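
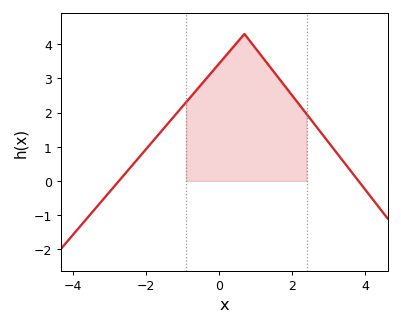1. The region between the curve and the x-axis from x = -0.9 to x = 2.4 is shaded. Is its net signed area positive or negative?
positive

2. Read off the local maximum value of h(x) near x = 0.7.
4.3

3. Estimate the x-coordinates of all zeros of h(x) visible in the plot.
-2.8, 3.8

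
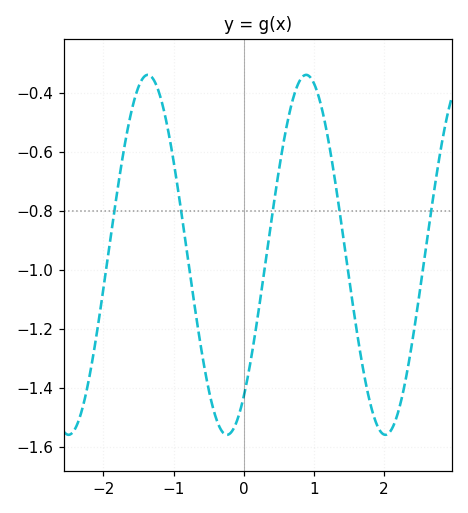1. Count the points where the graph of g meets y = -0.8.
5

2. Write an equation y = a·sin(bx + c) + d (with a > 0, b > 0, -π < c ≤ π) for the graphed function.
y = 0.61sin(2.78x - 0.912) - 0.95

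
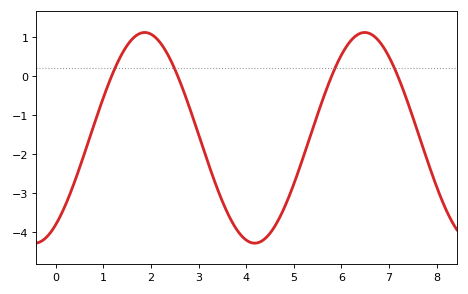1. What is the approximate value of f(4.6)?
-3.8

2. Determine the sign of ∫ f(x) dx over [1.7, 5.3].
negative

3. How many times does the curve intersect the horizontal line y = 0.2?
4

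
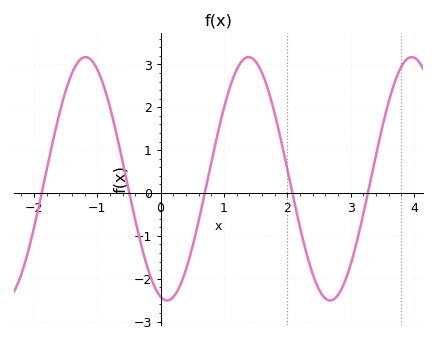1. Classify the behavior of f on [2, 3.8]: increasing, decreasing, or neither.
neither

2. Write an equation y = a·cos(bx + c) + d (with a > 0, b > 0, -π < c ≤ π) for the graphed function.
y = 2.84cos(2.44x + 2.89) + 0.33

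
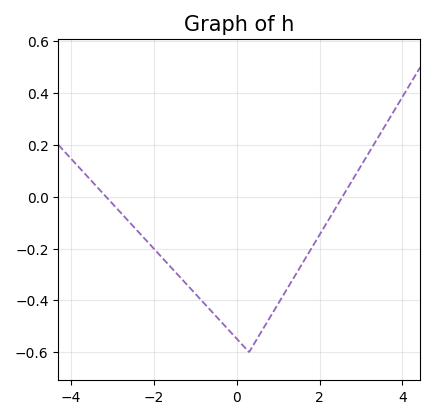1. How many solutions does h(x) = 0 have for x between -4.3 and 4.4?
2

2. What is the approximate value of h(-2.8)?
-0.061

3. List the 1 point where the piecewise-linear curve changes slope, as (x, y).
(0.3, -0.6)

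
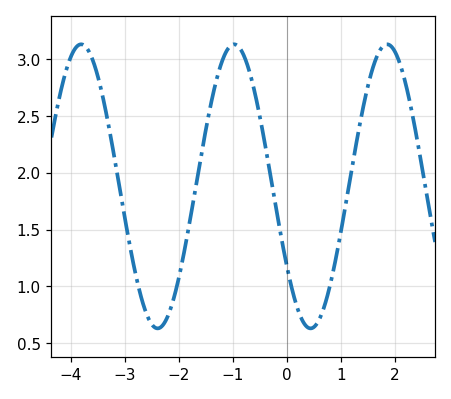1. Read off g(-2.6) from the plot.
0.764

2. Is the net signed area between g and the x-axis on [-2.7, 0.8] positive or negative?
positive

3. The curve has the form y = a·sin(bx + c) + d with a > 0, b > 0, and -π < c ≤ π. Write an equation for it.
y = 1.25sin(2.22x - 2.55) + 1.88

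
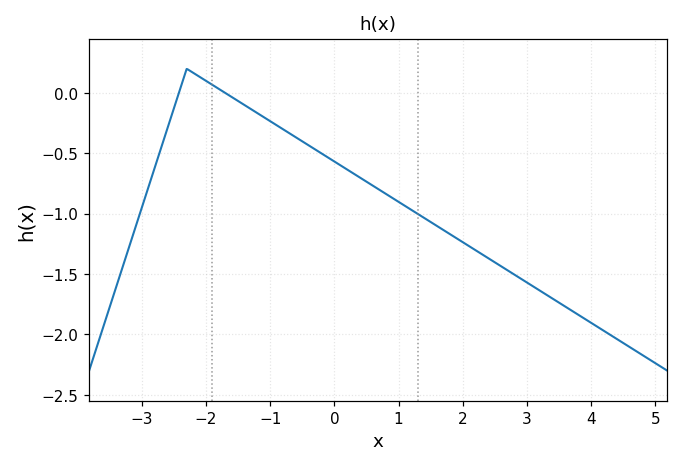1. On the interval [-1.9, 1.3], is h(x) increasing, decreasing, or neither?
decreasing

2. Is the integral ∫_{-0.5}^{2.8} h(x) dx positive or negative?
negative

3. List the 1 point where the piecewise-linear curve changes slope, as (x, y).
(-2.3, 0.2)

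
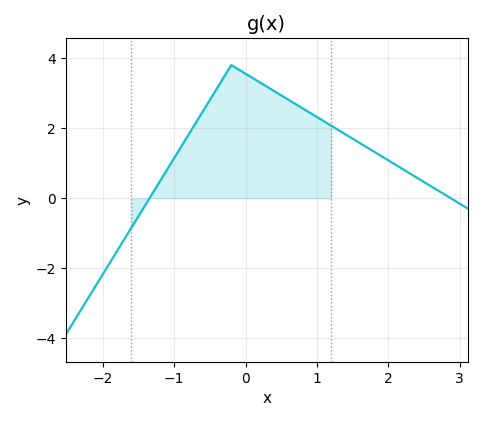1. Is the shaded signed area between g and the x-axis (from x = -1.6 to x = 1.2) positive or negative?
positive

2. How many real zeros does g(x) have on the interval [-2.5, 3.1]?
2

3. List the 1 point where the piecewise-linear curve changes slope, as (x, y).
(-0.2, 3.8)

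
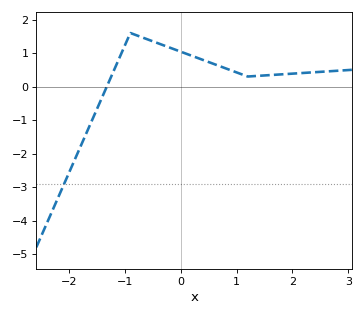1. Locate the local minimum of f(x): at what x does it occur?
1.2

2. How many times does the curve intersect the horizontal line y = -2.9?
1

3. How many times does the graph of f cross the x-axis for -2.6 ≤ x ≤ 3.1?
1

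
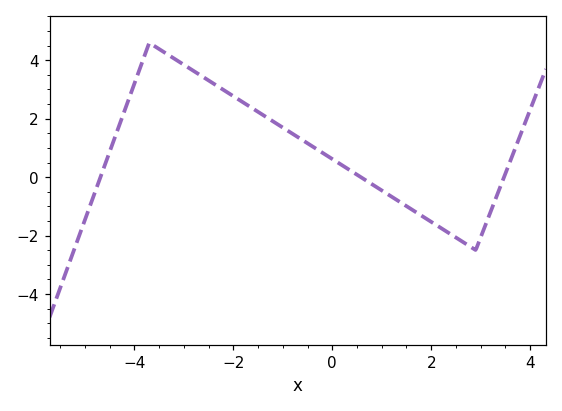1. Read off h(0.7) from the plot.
-0.133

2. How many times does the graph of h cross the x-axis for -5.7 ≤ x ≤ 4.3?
3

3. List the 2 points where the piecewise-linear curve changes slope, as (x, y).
(-3.7, 4.6); (2.9, -2.5)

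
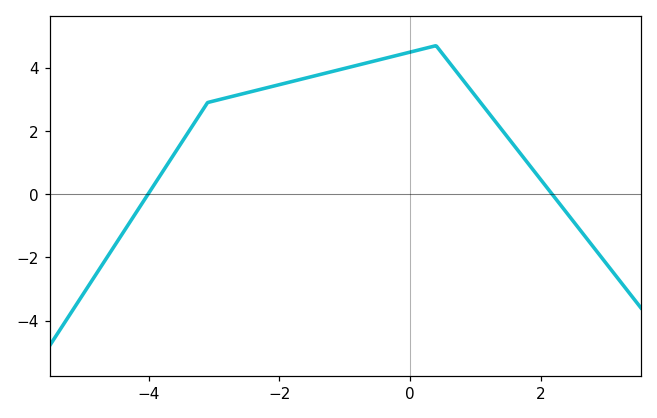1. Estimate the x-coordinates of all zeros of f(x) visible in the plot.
-4, 2.2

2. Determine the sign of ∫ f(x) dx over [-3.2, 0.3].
positive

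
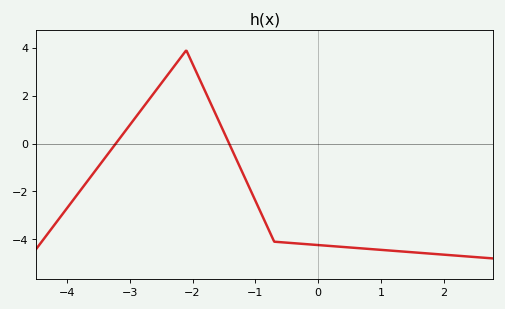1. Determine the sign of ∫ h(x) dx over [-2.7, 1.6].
negative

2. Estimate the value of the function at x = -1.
-2.4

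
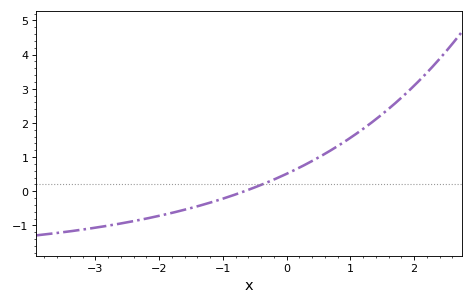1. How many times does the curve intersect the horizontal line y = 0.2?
1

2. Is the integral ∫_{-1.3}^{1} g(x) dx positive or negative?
positive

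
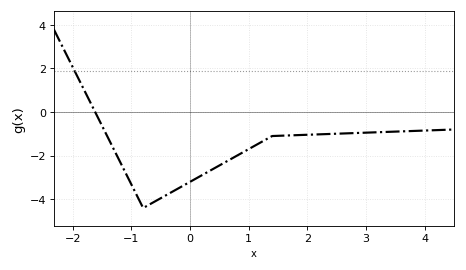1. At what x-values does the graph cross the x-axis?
-1.6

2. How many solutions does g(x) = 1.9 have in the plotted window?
1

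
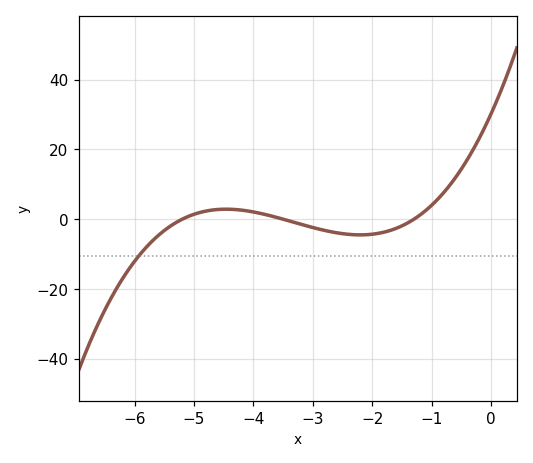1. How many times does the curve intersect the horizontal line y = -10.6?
1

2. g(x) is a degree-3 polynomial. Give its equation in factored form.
y = 1.28(x + 5.2)(x + 3.5)(x + 1.3)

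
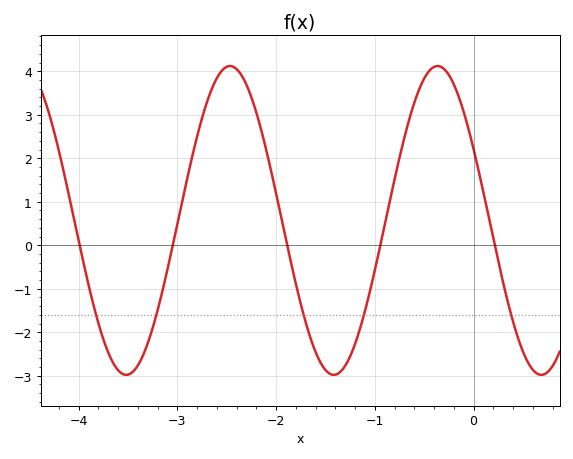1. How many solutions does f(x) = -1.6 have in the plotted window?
5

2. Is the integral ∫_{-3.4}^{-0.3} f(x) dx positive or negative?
positive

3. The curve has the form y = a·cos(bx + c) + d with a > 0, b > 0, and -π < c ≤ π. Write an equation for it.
y = 3.55cos(2.99x + 1.09) + 0.57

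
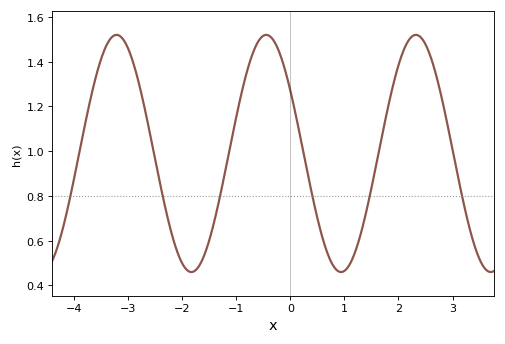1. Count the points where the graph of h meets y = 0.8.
6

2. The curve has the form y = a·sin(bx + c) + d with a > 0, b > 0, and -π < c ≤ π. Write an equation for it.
y = 0.53sin(2.27x + 2.58) + 0.99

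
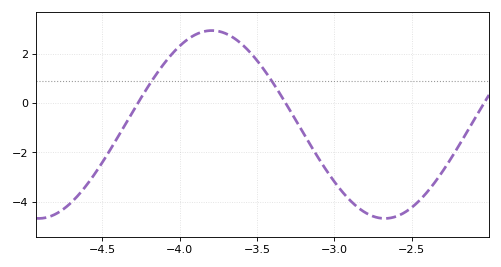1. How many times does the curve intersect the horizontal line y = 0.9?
2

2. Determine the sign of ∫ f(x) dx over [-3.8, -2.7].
negative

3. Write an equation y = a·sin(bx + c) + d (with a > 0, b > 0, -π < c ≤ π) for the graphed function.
y = 3.81sin(2.8x - 0.34) - 0.87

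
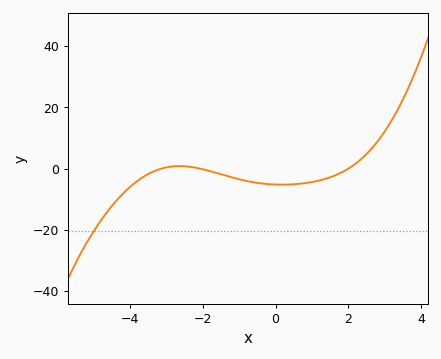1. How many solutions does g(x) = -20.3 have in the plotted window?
1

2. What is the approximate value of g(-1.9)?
0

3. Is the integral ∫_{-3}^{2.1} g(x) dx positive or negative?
negative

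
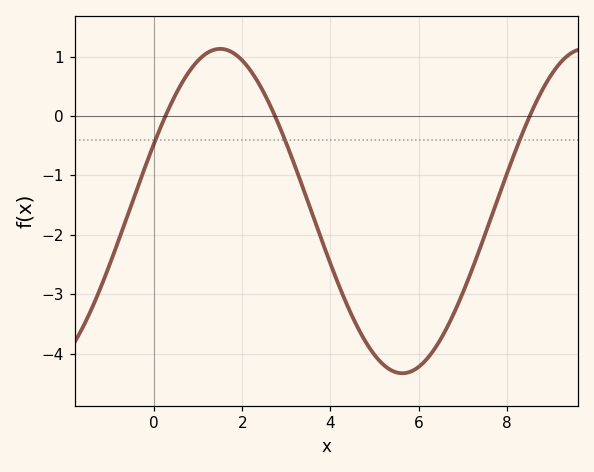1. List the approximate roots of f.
0.2, 2.8, 8.6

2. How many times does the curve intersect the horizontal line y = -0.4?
3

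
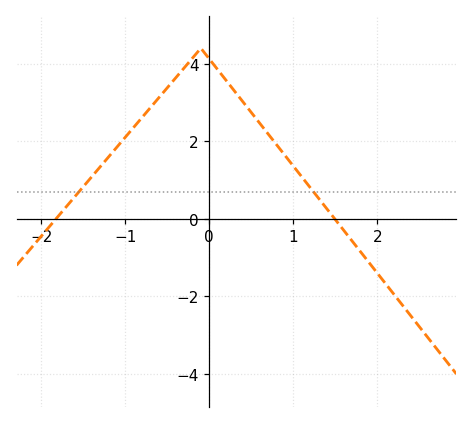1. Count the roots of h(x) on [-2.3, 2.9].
2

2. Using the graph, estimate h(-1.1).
1.85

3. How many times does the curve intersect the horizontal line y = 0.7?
2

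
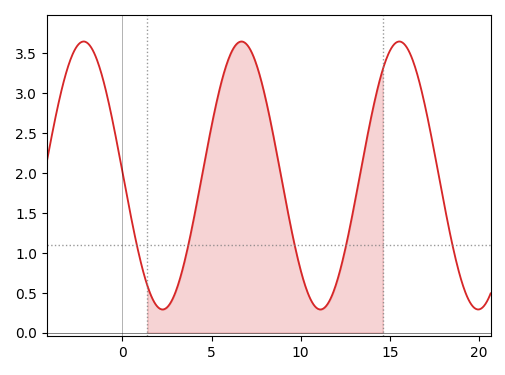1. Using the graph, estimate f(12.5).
1.05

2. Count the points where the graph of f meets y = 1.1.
5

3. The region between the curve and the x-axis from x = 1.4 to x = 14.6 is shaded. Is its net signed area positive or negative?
positive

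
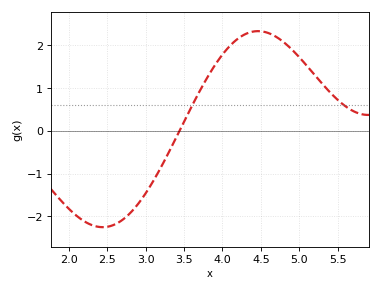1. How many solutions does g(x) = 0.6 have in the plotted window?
2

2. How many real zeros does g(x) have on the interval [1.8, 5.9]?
1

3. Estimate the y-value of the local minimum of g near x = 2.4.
-2.3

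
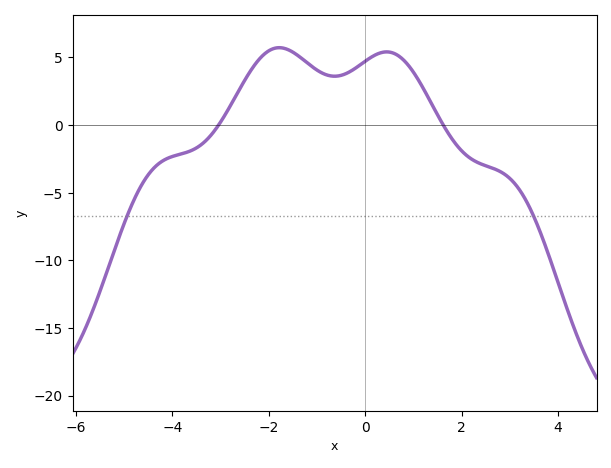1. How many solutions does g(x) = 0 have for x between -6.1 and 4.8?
2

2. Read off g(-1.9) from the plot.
5.65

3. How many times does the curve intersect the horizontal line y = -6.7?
2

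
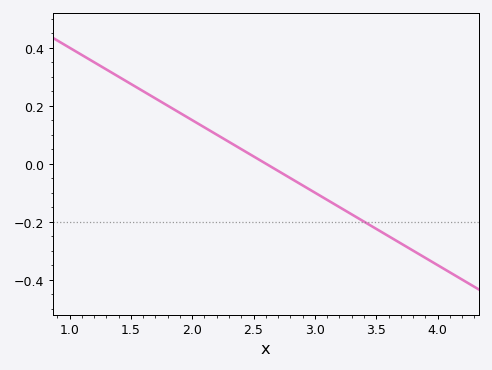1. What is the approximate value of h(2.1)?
0.12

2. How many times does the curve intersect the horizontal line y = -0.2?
1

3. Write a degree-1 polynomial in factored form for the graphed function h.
y = -0.25(x - 2.6)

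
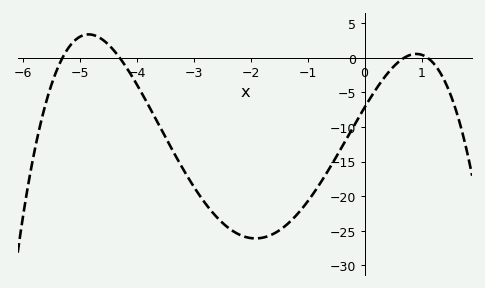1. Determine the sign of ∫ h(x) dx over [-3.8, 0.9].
negative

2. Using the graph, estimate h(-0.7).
-17.1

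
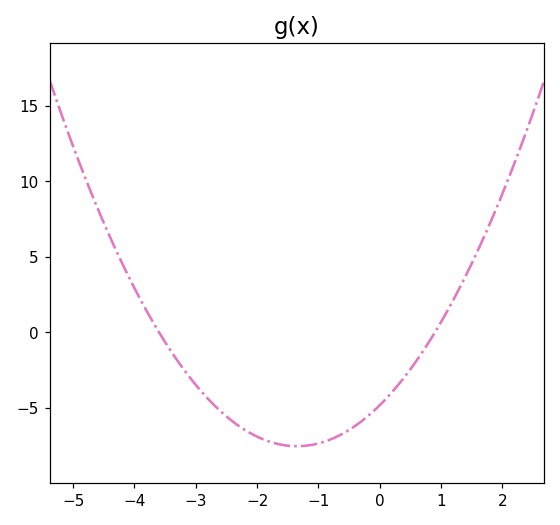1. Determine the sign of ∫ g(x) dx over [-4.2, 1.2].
negative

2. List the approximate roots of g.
-3.6, 0.9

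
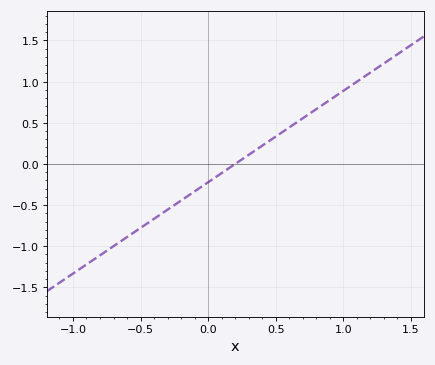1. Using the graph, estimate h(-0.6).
-0.888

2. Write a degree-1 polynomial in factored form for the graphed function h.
y = 1.11(x - 0.2)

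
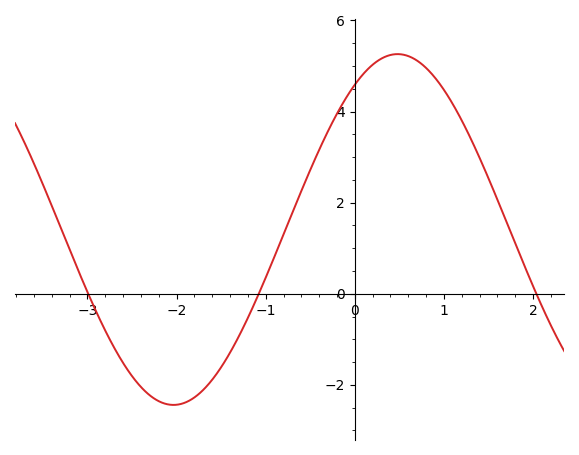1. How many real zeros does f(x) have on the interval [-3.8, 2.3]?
3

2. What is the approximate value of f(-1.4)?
-1.29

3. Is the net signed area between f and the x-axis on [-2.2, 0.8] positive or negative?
positive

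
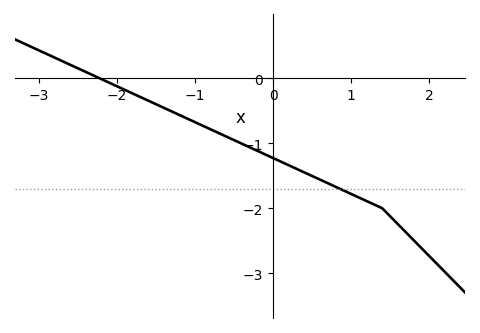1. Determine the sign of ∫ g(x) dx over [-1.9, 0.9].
negative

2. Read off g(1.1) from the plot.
-1.83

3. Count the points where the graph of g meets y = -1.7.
1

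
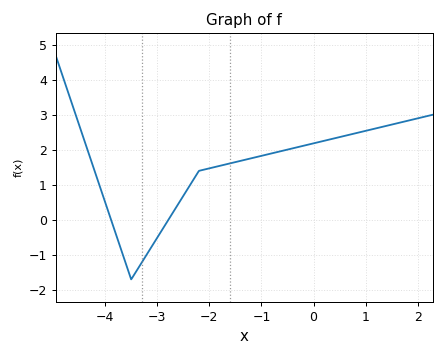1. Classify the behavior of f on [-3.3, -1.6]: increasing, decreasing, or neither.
increasing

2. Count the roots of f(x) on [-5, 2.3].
2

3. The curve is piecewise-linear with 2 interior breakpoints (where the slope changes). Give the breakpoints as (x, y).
(-3.5, -1.7); (-2.2, 1.4)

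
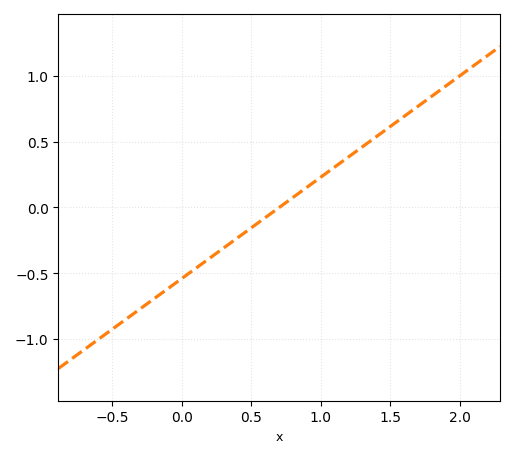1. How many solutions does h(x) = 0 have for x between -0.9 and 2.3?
1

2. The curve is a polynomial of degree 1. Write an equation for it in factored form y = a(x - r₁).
y = 0.77(x - 0.7)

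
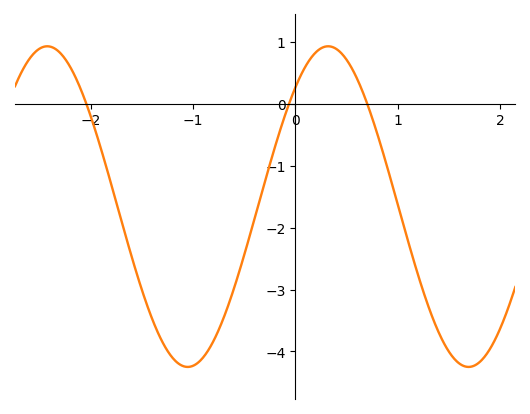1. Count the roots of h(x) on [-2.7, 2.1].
3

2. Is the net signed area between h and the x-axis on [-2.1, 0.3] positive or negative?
negative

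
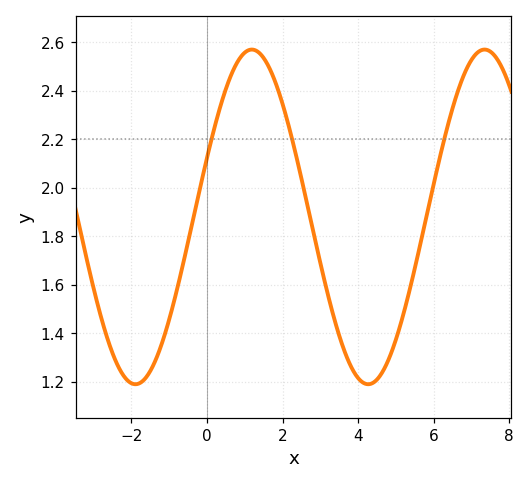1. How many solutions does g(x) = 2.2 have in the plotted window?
3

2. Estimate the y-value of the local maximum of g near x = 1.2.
2.56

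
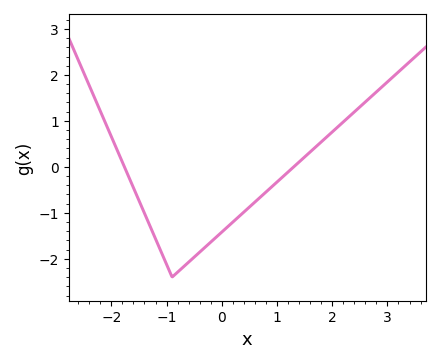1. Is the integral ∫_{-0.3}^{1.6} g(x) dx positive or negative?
negative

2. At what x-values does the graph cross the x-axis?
-1.76, 1.3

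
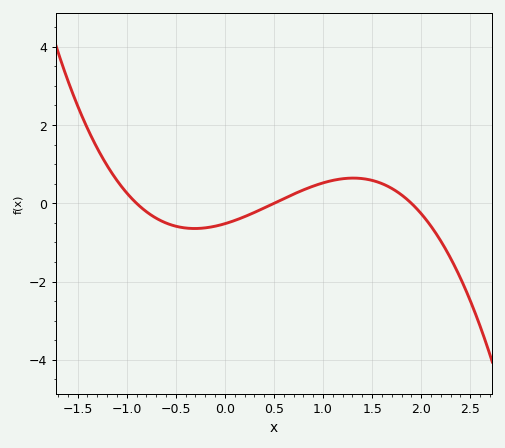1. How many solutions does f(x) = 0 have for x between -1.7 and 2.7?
3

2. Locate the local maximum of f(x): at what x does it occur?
1.3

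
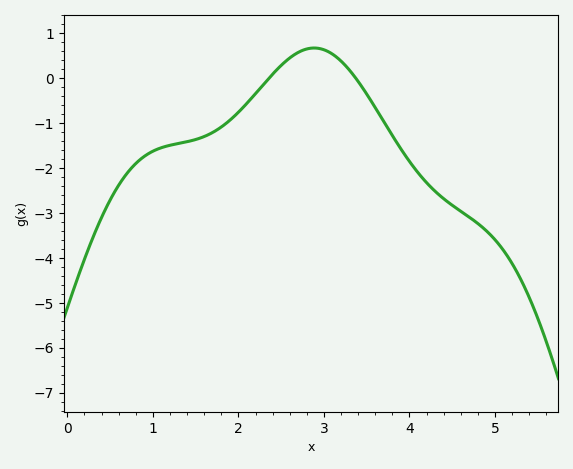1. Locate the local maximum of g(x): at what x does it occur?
2.89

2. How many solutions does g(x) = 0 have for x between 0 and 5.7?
2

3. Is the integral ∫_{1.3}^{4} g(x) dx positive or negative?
negative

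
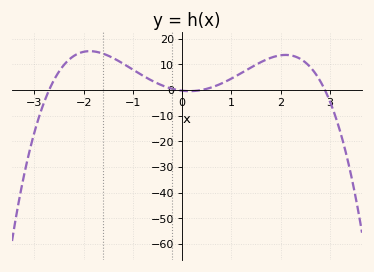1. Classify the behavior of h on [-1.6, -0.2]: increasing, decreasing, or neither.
decreasing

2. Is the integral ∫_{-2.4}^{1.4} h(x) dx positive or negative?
positive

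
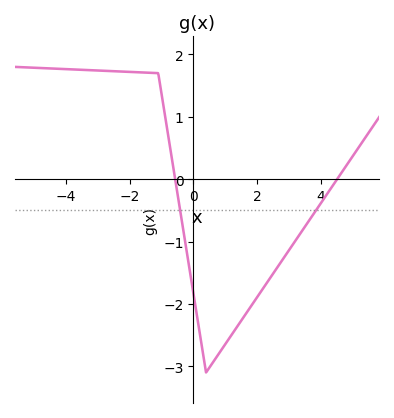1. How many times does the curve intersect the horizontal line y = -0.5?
2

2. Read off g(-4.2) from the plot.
1.8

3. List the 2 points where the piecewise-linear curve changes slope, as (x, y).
(-1.1, 1.7); (0.4, -3.1)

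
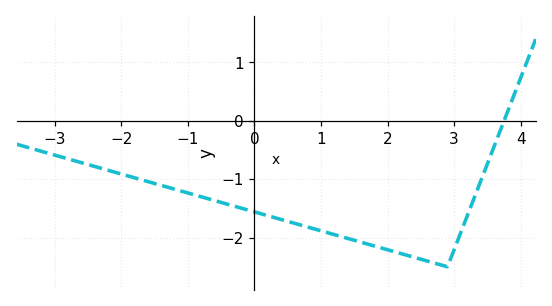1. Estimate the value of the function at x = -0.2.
-1.5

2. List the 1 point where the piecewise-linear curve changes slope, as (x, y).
(2.9, -2.5)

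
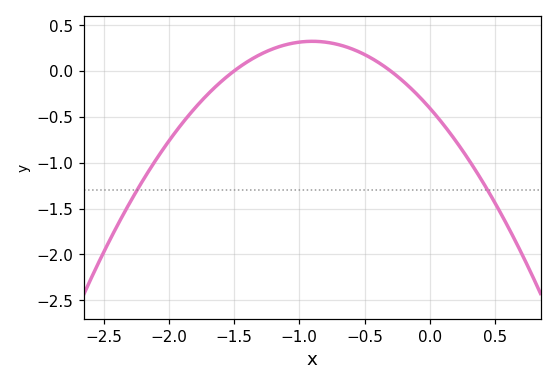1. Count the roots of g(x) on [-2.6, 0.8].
2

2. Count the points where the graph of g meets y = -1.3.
2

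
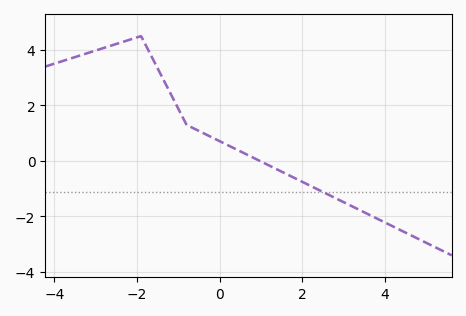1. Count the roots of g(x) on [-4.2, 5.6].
1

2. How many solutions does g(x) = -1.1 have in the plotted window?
1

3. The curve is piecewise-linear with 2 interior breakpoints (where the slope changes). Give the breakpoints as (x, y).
(-1.9, 4.5); (-0.8, 1.3)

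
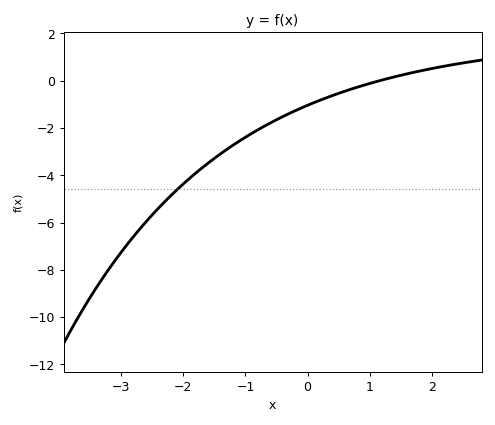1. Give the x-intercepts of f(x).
1.2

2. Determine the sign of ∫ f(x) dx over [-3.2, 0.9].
negative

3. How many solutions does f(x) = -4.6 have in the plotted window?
1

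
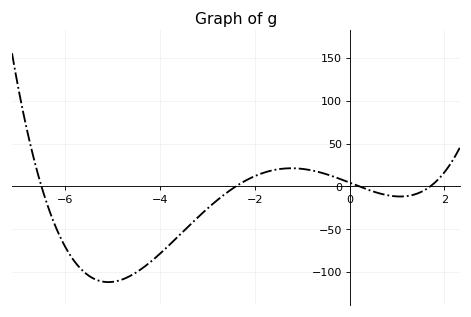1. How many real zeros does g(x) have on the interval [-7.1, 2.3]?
4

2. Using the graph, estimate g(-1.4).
20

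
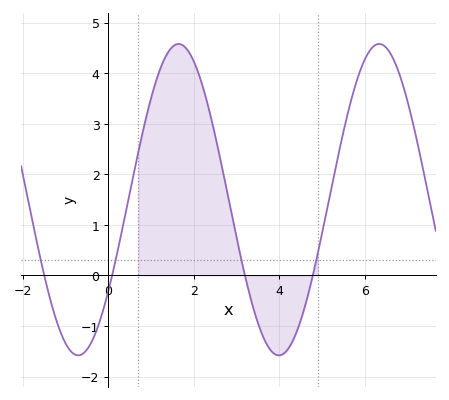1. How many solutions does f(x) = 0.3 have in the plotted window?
4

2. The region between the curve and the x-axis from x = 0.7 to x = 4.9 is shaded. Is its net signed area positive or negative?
positive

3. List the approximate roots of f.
-1.5, 0.09, 3.19, 4.78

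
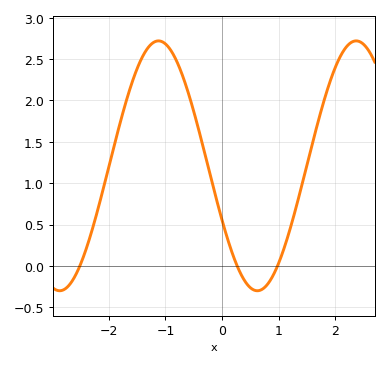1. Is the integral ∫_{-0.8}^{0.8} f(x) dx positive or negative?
positive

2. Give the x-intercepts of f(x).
-2.51, 0.266, 0.978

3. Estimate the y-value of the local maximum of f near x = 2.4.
2.72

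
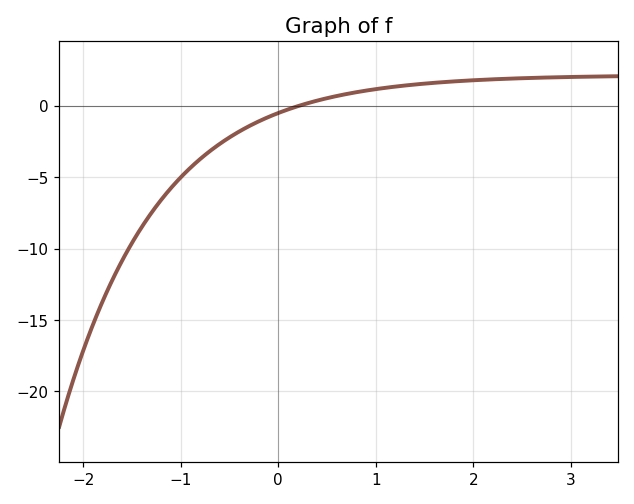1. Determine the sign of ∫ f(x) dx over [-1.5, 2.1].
negative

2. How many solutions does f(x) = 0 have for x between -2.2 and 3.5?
1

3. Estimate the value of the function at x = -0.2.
-1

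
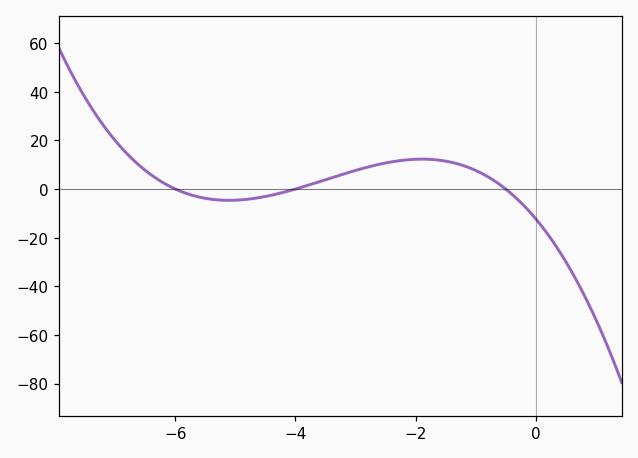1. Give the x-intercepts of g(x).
-6, -4, -0.4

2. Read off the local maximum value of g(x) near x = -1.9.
12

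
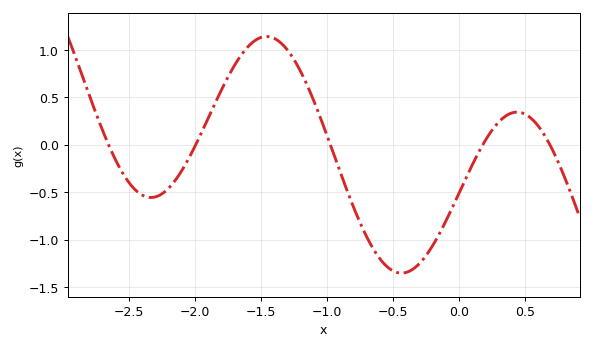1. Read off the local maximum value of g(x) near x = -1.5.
1.14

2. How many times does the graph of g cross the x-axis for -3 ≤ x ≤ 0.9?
5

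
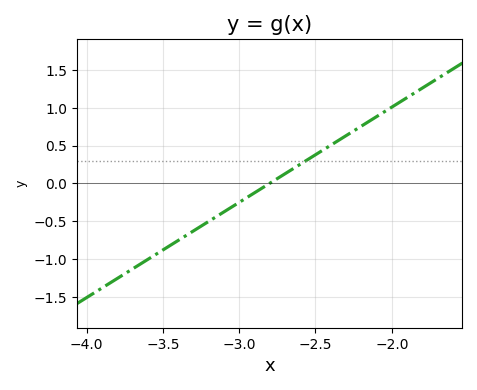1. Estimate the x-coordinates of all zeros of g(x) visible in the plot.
-2.8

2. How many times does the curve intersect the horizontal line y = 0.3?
1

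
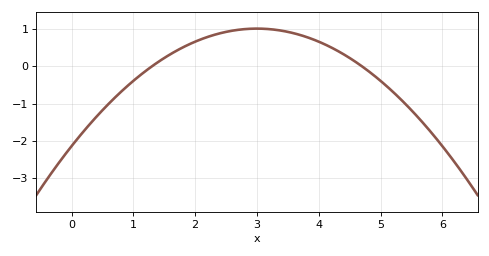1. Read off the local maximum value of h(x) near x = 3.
1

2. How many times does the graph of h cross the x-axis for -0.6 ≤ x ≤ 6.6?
2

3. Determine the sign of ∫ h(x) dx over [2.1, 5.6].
positive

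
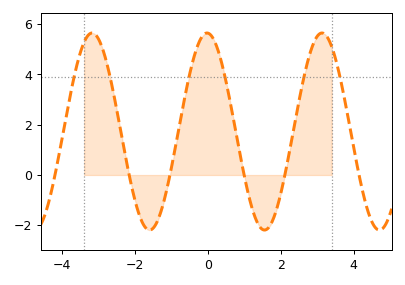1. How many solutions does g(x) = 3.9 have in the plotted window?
6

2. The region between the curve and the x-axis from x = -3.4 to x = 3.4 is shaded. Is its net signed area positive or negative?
positive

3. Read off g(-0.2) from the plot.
5.41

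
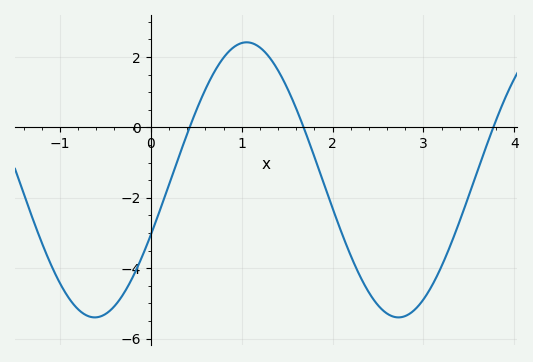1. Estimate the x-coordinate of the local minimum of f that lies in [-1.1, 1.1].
-0.6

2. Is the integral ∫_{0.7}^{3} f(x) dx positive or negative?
negative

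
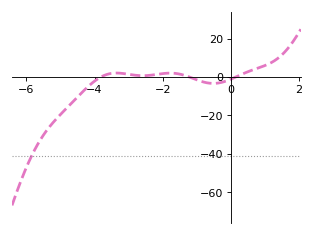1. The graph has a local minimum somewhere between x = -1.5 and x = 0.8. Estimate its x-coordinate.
-0.512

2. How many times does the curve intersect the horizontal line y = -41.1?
1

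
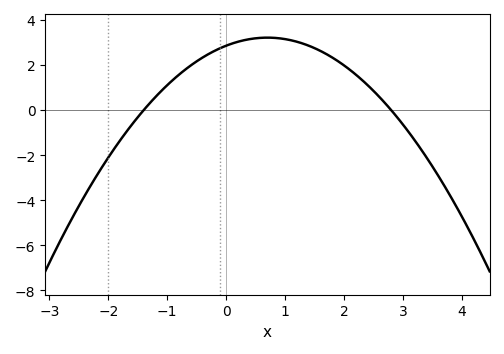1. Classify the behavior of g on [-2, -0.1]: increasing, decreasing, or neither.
increasing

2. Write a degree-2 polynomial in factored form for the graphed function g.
y = -0.73(x + 1.4)(x - 2.8)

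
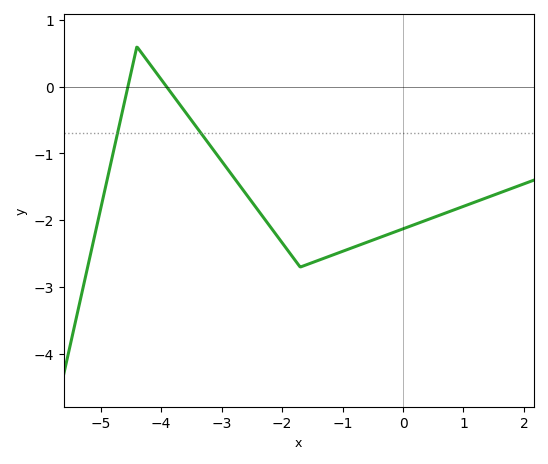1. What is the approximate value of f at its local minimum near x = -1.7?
-2.7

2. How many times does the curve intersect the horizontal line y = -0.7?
2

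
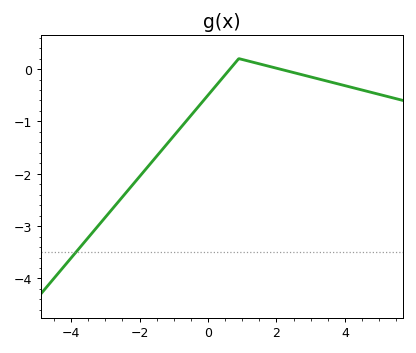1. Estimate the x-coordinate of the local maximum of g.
0.899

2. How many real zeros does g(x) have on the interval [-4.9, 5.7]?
2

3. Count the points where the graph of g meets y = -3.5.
1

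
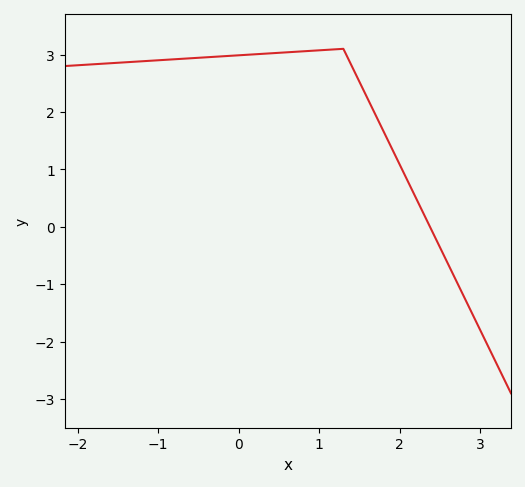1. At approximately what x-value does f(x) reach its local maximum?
1.3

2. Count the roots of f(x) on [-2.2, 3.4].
1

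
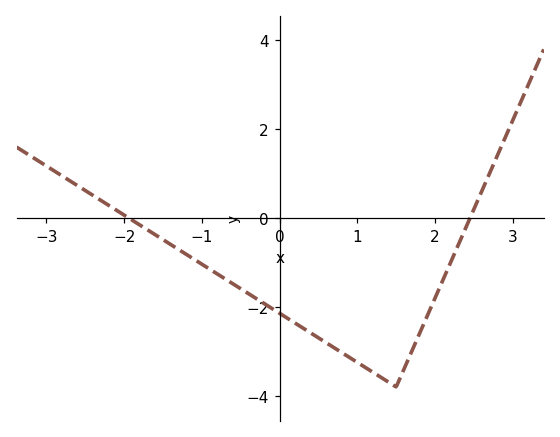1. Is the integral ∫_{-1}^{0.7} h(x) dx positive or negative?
negative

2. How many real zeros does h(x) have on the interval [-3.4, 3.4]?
2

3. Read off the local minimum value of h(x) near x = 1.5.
-3.8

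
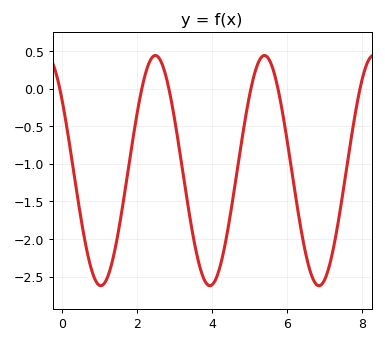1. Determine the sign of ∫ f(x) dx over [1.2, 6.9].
negative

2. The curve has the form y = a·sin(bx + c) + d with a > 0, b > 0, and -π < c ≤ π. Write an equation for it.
y = 1.53sin(2.16x + 2.49) - 1.09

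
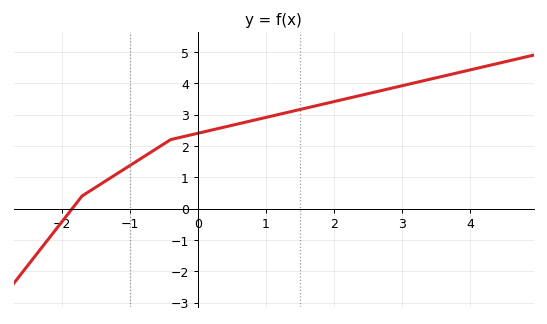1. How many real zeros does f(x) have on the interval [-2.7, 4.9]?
1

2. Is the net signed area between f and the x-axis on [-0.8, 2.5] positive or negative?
positive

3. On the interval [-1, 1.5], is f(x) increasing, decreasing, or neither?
increasing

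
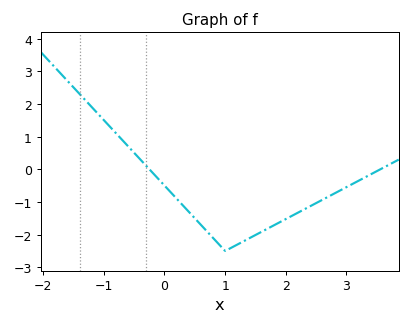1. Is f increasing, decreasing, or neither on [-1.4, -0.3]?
decreasing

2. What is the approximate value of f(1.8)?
-1.72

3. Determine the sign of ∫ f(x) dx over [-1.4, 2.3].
negative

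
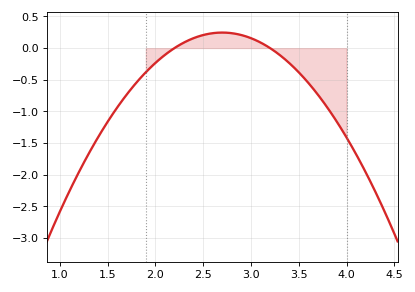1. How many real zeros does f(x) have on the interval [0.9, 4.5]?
2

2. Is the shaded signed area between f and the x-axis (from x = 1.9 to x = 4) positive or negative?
negative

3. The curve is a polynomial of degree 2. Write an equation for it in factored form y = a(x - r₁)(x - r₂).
y = -0.98(x - 2.2)(x - 3.2)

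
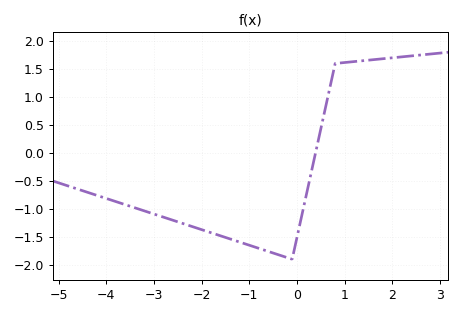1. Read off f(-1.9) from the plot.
-1.4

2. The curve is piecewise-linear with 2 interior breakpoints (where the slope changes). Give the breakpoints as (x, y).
(-0.1, -1.9); (0.8, 1.6)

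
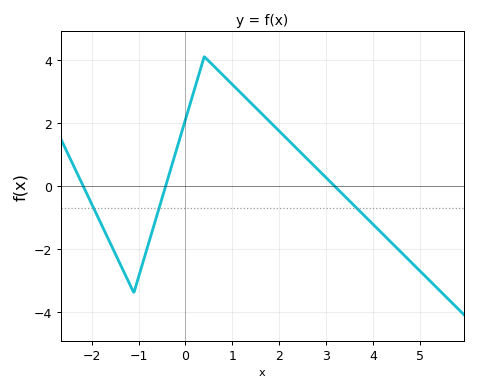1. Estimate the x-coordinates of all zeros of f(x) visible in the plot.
-2.2, -0.4, 3.2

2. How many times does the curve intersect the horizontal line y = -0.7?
3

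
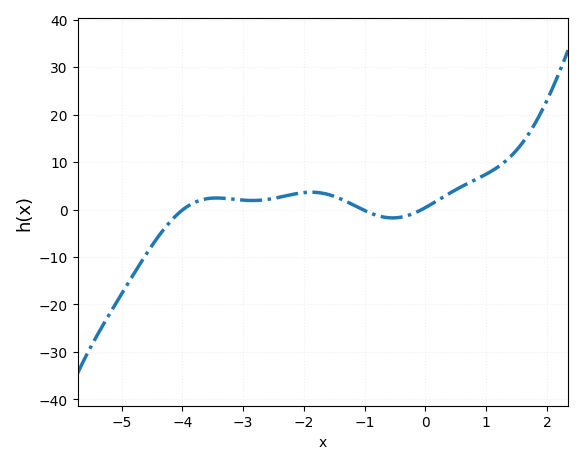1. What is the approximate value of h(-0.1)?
0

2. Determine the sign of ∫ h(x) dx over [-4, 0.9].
positive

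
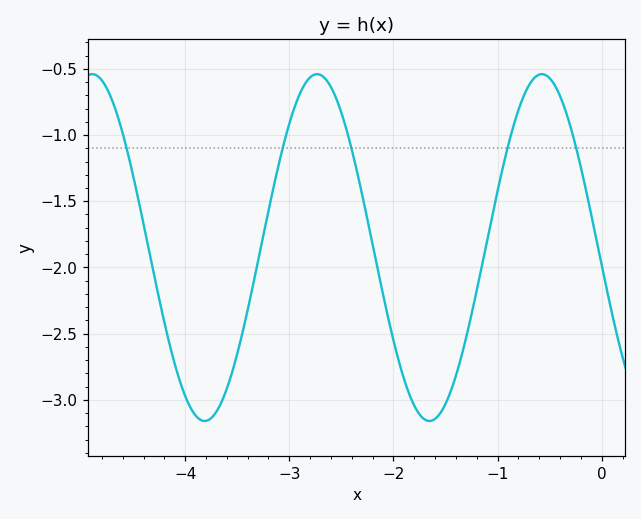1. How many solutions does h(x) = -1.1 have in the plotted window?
5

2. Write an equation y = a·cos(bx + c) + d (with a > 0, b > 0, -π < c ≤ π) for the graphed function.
y = 1.31cos(2.91x + 1.67) - 1.85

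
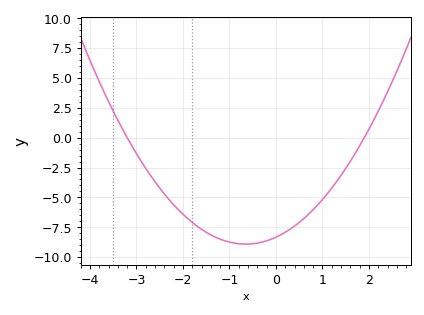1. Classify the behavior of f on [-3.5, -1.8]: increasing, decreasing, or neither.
decreasing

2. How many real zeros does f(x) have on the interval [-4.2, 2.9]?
2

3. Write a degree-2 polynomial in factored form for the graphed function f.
y = 1.37(x + 3.2)(x - 1.9)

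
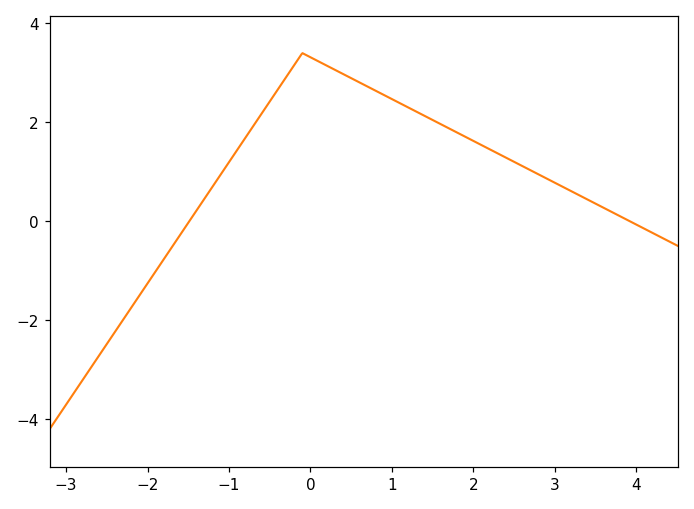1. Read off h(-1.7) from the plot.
-0.519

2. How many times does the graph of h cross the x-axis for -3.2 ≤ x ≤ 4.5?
2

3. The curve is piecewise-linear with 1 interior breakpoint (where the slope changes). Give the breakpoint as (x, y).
(-0.1, 3.4)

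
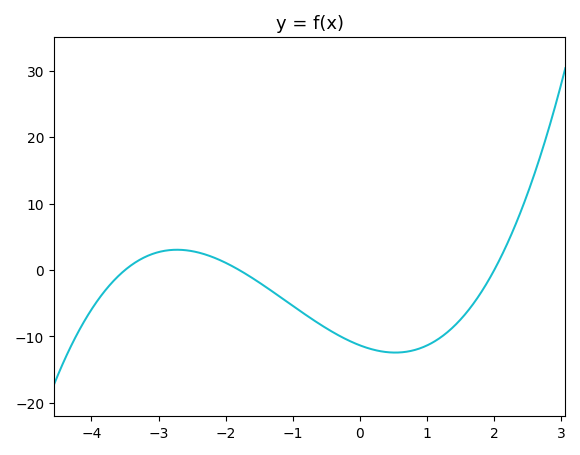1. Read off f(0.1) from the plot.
-11.7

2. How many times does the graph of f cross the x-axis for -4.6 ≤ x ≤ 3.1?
3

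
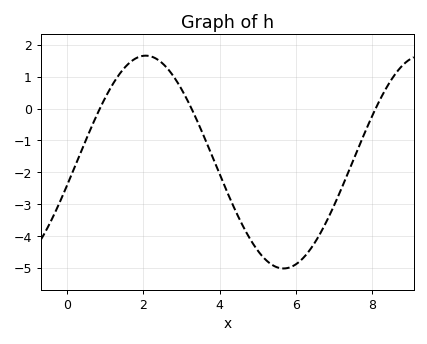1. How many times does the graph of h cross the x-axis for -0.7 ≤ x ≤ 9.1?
3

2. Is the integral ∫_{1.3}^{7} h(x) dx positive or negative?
negative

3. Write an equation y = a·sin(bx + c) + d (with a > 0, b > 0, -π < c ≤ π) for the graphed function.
y = 3.34sin(0.87x - 0.222) - 1.68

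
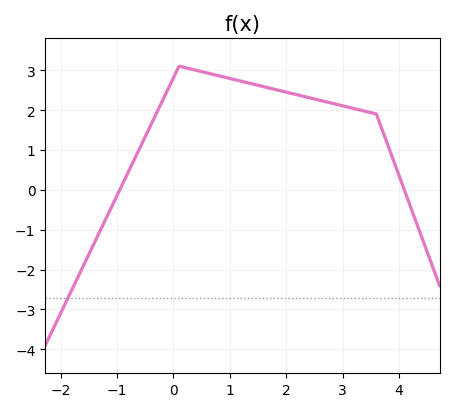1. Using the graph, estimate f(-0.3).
1.9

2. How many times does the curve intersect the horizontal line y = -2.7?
1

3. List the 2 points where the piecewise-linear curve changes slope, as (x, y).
(0.1, 3.1); (3.6, 1.9)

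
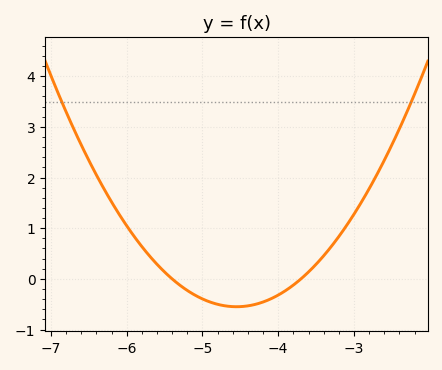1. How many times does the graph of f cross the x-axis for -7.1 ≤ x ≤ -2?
2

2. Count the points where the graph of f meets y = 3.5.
2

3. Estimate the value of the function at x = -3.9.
-0.2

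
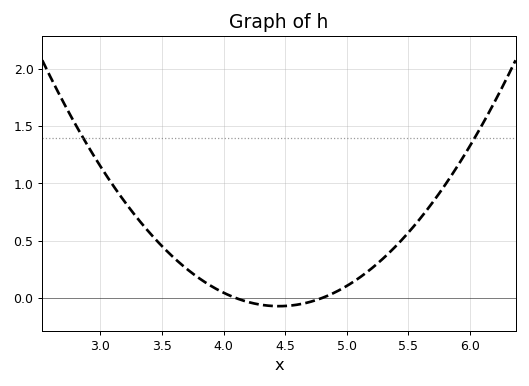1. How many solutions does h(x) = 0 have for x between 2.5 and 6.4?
2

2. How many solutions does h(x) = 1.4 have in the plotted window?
2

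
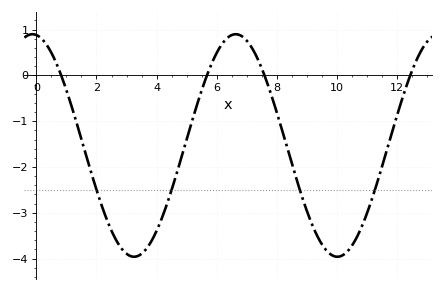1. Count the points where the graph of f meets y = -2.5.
4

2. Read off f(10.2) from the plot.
-3.9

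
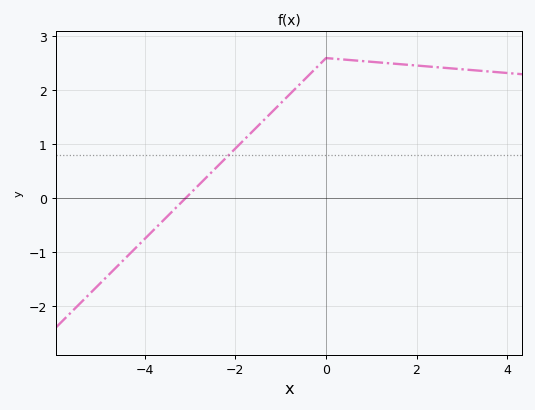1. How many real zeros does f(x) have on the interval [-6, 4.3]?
1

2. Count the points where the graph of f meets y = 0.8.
1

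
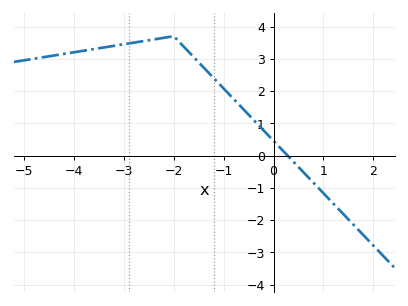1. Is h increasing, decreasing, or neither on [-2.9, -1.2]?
neither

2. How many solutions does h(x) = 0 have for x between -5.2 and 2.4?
1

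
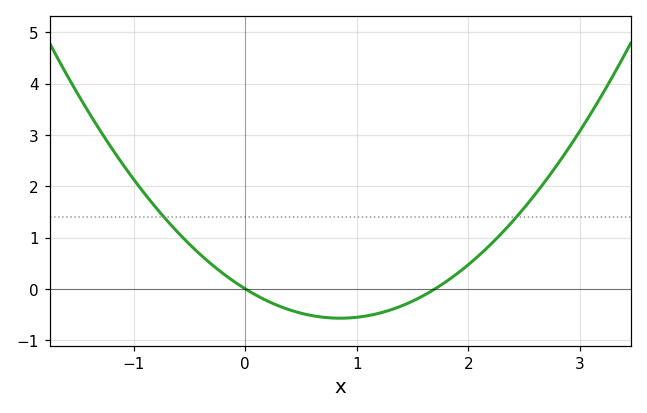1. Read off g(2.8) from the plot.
2.4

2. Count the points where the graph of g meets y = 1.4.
2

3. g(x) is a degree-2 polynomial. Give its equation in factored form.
y = 0.79(x - 0)(x - 1.7)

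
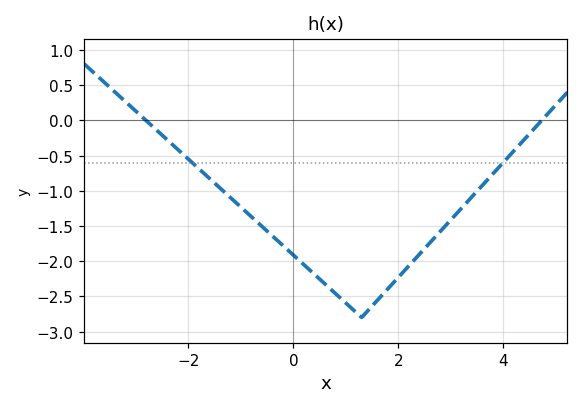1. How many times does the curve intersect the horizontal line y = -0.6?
2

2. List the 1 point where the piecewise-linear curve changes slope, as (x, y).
(1.3, -2.8)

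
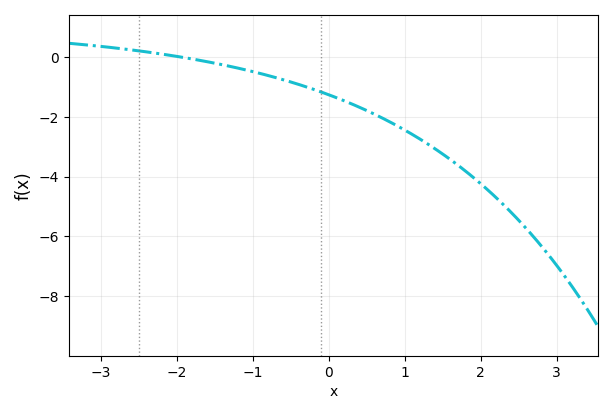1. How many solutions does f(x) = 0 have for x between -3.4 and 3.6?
1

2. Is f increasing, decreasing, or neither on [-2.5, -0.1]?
decreasing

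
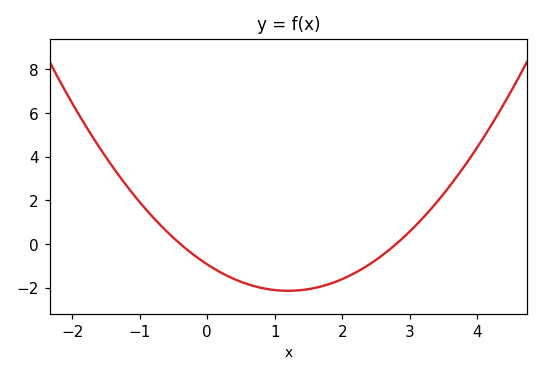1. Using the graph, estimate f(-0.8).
1.2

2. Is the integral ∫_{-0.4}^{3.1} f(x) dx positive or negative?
negative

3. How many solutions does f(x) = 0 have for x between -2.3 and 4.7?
2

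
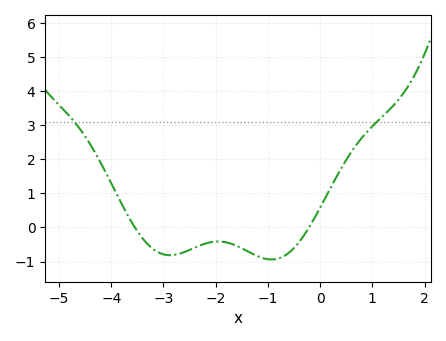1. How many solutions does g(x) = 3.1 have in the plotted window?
2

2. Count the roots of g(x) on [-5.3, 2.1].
2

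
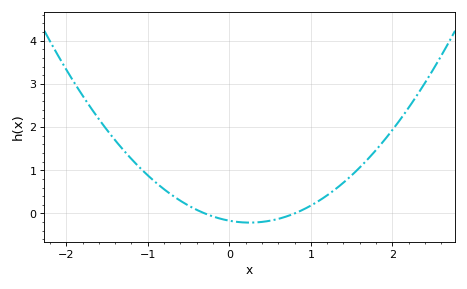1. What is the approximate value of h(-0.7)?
0.4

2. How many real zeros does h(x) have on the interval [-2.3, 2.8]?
2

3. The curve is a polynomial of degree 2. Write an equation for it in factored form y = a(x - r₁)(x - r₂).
y = 0.7(x + 0.3)(x - 0.8)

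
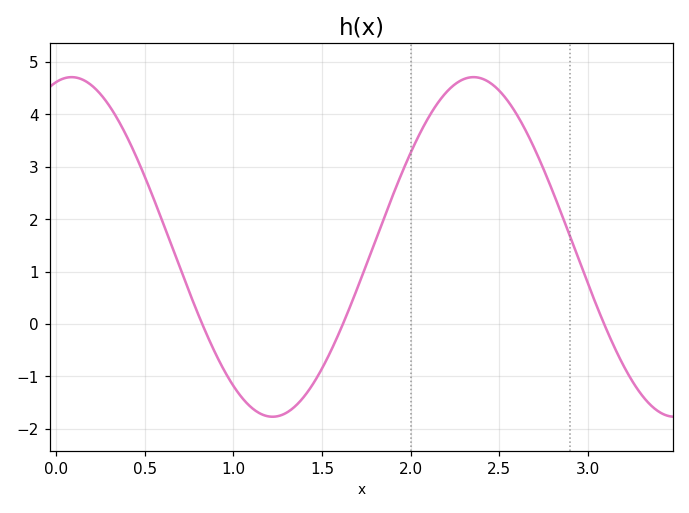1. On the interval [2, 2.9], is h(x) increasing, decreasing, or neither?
neither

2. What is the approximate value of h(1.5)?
-0.8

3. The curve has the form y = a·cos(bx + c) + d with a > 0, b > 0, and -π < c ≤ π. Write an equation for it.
y = 3.24cos(2.8x - 0.24) + 1.47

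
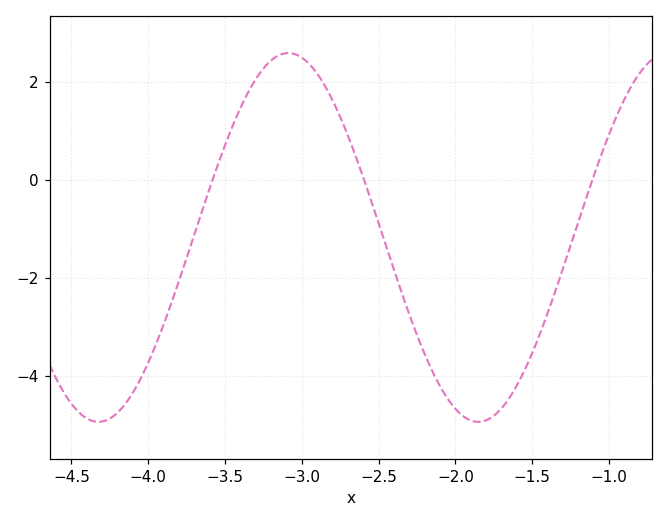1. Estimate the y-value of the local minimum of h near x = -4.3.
-4.94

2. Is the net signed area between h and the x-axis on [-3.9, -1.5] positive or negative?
negative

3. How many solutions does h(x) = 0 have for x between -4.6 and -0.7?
3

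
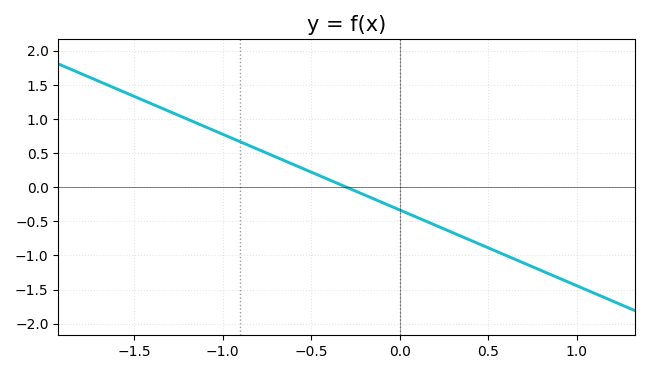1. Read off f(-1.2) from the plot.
0.999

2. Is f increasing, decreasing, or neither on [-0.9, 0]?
decreasing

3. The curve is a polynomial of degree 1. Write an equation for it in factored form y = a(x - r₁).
y = -1.11(x + 0.3)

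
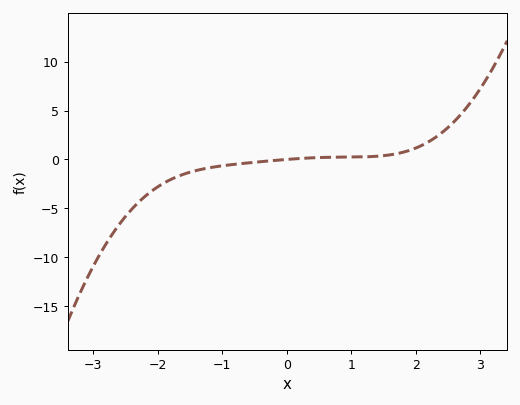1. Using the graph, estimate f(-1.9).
-2.5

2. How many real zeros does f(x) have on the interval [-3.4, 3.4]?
1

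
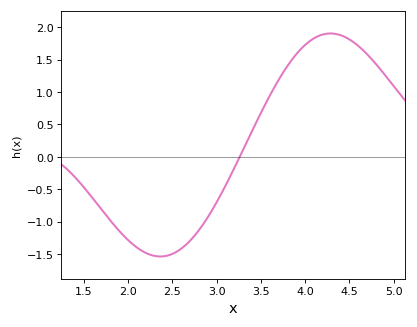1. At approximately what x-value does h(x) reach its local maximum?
4.3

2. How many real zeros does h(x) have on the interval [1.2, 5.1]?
1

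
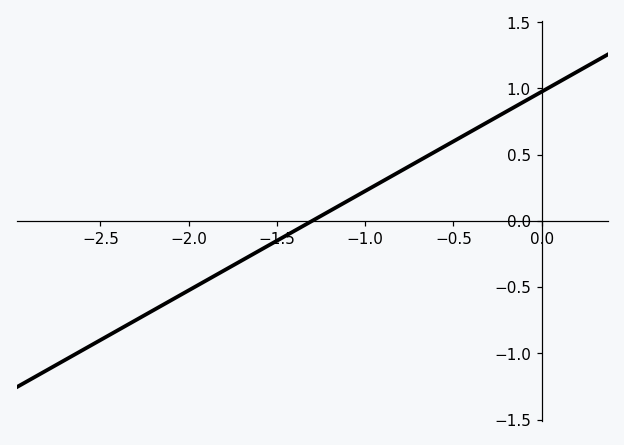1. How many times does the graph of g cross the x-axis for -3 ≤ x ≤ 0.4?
1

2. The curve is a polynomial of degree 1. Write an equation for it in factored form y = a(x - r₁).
y = 0.75(x + 1.3)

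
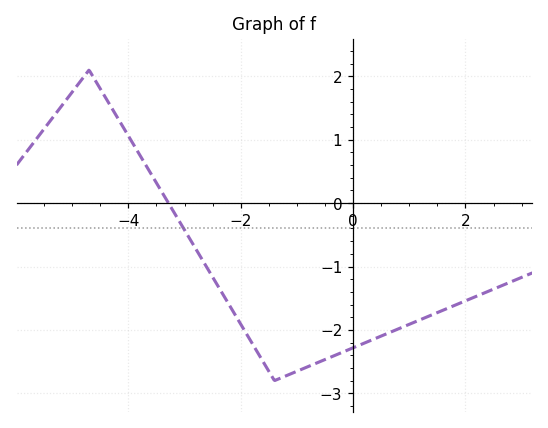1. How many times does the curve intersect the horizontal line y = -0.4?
1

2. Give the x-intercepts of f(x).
-3.2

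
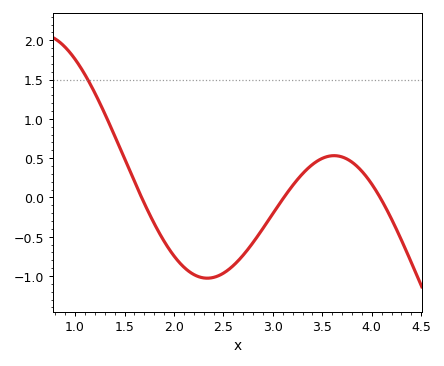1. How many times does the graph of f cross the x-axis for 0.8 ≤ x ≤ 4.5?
3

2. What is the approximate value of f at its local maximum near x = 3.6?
0.531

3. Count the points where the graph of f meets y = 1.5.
1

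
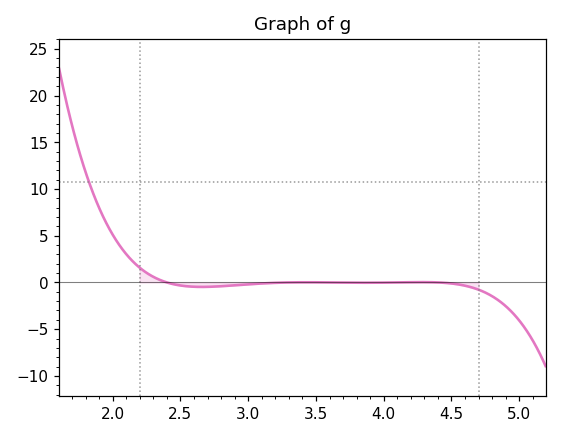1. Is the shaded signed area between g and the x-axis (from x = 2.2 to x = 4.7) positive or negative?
negative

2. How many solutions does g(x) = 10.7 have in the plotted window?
1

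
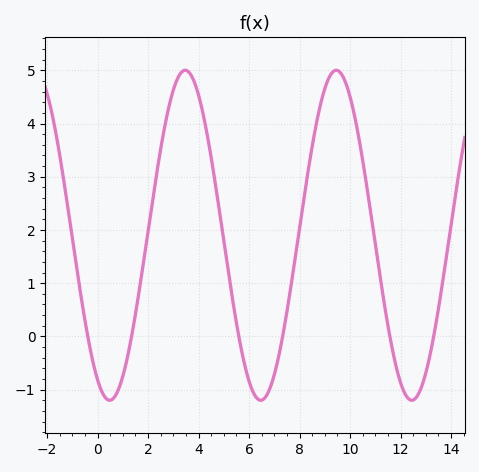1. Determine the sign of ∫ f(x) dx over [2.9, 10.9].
positive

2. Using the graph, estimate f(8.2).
2.68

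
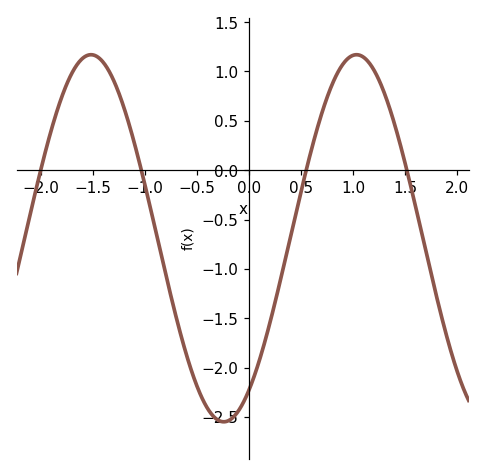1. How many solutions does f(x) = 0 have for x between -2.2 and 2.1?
4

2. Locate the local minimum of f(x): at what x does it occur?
-0.244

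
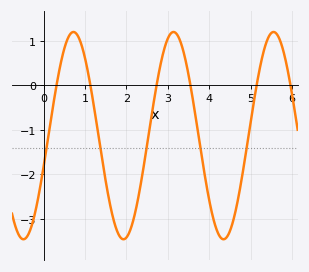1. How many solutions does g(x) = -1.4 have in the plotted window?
5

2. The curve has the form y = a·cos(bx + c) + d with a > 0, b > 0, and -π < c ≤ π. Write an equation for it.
y = 2.33cos(2.6x - 1.9) - 1.13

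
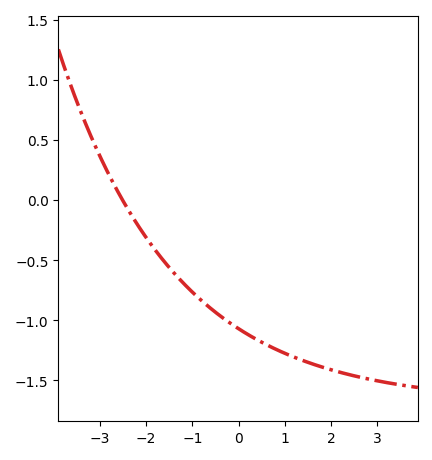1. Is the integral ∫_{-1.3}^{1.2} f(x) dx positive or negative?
negative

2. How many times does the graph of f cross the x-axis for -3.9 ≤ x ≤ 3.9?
1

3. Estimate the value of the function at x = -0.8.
-0.836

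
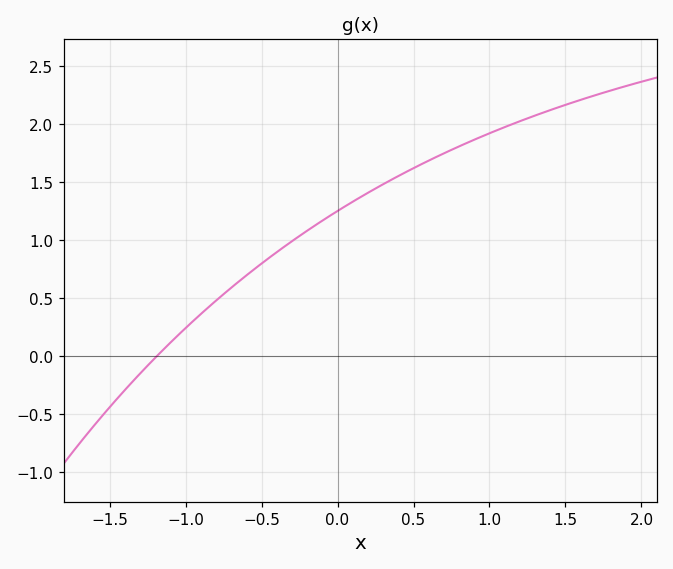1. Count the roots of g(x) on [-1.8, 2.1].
1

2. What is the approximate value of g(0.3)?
1.5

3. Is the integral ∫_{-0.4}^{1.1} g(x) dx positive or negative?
positive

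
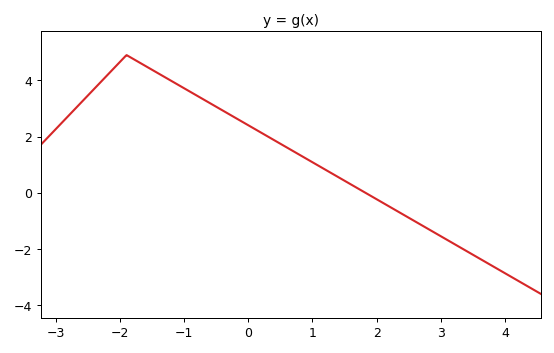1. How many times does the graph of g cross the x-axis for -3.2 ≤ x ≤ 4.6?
1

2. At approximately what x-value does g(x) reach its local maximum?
-1.8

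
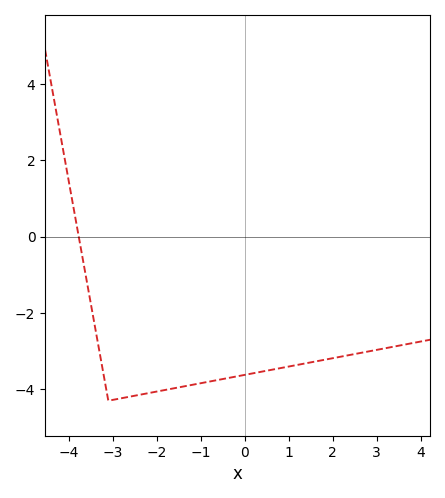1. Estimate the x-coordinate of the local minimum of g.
-3.1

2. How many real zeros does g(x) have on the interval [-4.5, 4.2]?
1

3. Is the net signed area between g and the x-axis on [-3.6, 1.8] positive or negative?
negative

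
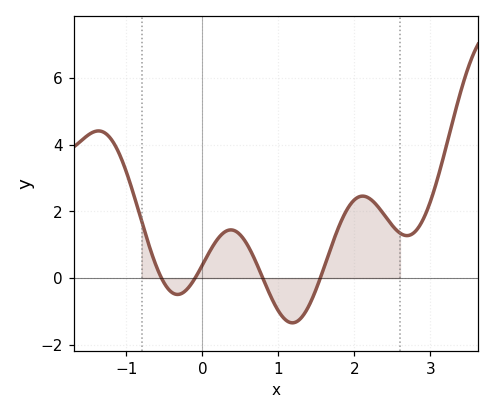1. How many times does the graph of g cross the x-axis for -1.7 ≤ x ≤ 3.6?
4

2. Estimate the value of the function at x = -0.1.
-0.016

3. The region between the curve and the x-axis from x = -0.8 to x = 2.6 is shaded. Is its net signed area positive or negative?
positive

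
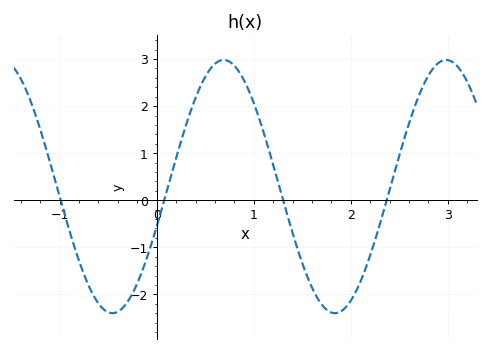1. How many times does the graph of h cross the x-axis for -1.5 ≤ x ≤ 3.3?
4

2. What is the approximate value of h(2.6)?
1.6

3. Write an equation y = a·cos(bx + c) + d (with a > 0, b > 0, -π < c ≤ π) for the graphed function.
y = 2.69cos(2.7x - 1.9) + 0.29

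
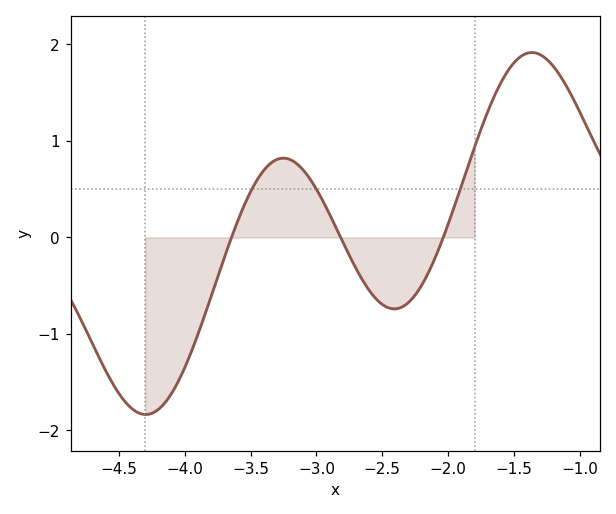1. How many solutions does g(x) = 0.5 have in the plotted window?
3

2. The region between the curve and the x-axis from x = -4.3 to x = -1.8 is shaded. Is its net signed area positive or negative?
negative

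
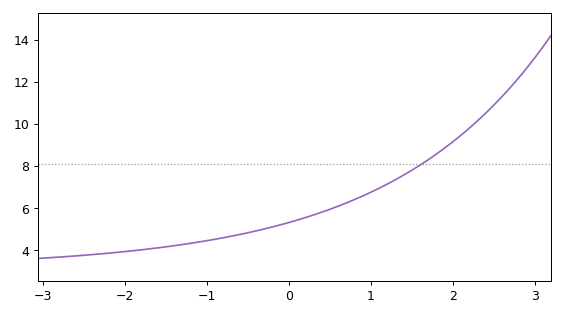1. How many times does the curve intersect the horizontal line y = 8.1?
1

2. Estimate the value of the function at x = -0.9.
4.6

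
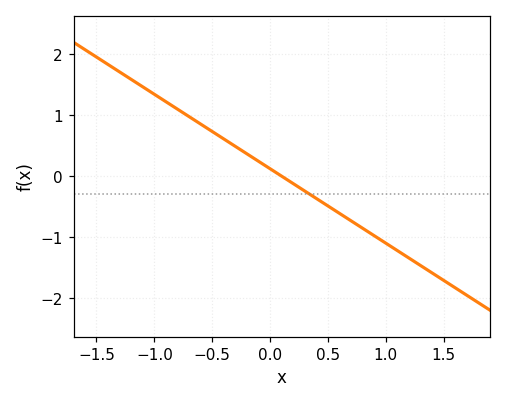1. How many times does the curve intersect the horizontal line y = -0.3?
1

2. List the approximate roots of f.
0.1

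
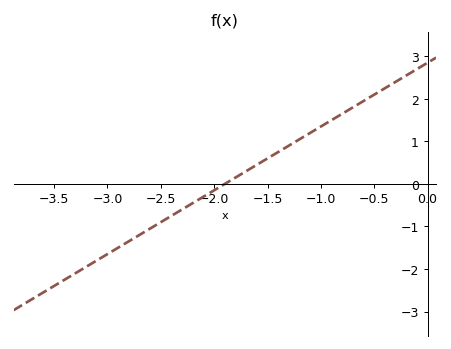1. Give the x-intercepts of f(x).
-1.9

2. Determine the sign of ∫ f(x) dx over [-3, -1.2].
negative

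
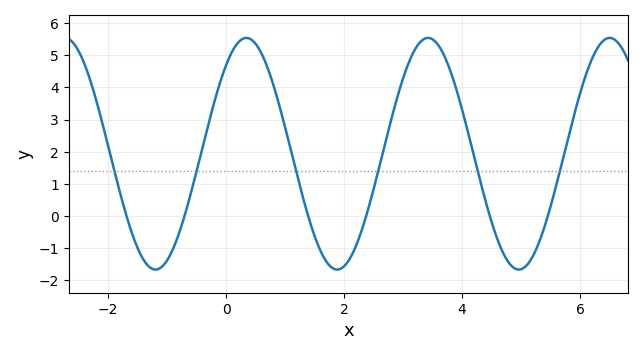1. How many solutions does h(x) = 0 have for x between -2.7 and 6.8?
6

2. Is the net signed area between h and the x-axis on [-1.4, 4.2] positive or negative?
positive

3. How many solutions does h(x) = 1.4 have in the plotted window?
6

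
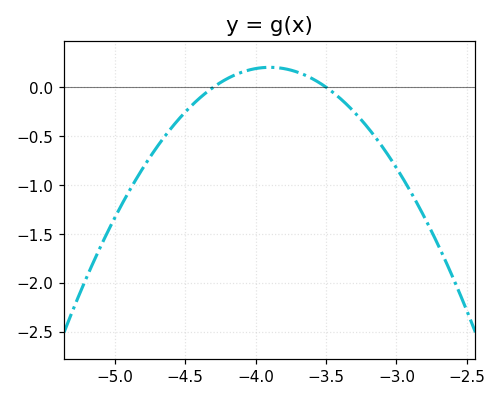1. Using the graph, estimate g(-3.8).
0.191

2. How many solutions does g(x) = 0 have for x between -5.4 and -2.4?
2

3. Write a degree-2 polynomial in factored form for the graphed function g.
y = -1.27(x + 4.3)(x + 3.5)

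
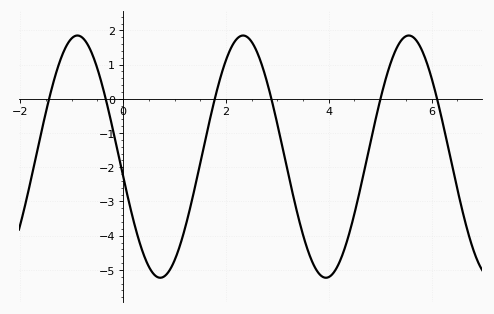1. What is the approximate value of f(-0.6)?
1.3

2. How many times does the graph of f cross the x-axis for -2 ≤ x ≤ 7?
6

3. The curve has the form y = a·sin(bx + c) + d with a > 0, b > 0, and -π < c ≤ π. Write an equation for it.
y = 3.54sin(1.9x - 3) - 1.69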